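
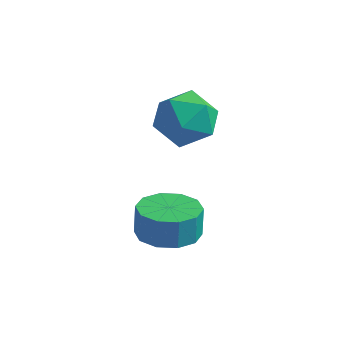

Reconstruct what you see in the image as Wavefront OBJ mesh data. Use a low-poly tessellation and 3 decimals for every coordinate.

v -0.328 1.711 0.411
v 0.721 1.605 0.805
v -0.641 -0.045 0.775
v 0.408 -0.151 1.169
v -0.346 0.462 1.736
v -0.153 1.547 1.511
v 0.233 0.013 0.069
v 0.426 1.098 -0.156
v 1.068 0.556 0.593
v 0.709 0.833 1.623
v -0.629 0.727 -0.043
v -0.988 1.004 0.987
v 1.08 -2.286 -1.825
v 2.062 -2.451 -1.736
v 2.003 -2.258 -0.726
v 1.02 -2.094 -0.815
v 1.979 -1.85 -1.856
v 1.92 -1.658 -0.846
v 1.552 -1.416 -1.963
v 1.493 -1.223 -0.953
v 0.945 -1.314 -2.018
v 0.886 -1.122 -1.008
v 0.389 -1.584 -1.999
v 0.33 -1.391 -0.989
v 0.097 -2.122 -1.914
v 0.038 -1.929 -0.904
v 0.18 -2.722 -1.794
v 0.121 -2.53 -0.784
v 0.607 -3.157 -1.687
v 0.548 -2.964 -0.677
v 1.214 -3.258 -1.632
v 1.155 -3.066 -0.622
v 1.77 -2.989 -1.651
v 1.711 -2.796 -0.641
f 1 12 6
f 1 6 2
f 1 2 8
f 1 8 11
f 1 11 12
f 2 6 10
f 6 12 5
f 12 11 3
f 11 8 7
f 8 2 9
f 4 10 5
f 4 5 3
f 4 3 7
f 4 7 9
f 4 9 10
f 5 10 6
f 3 5 12
f 7 3 11
f 9 7 8
f 10 9 2
f 14 13 17
f 14 17 15
f 15 17 18
f 15 18 16
f 17 13 19
f 17 19 18
f 18 19 20
f 18 20 16
f 19 13 21
f 19 21 20
f 20 21 22
f 20 22 16
f 21 13 23
f 21 23 22
f 22 23 24
f 22 24 16
f 23 13 25
f 23 25 24
f 24 25 26
f 24 26 16
f 25 13 27
f 25 27 26
f 26 27 28
f 26 28 16
f 27 13 29
f 27 29 28
f 28 29 30
f 28 30 16
f 29 13 31
f 29 31 30
f 30 31 32
f 30 32 16
f 31 13 33
f 31 33 32
f 32 33 34
f 32 34 16
f 33 13 14
f 33 14 34
f 34 14 15
f 34 15 16



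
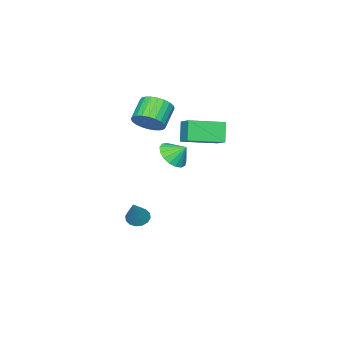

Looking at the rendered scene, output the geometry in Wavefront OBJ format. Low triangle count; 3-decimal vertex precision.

v 1.389 -2.871 1.89
v 1.935 -3.496 2.372
v 0.777 -3.814 3.272
v 0.231 -3.189 2.79
v 1.998 -3.181 2.565
v 0.84 -3.499 3.464
v 1.968 -2.819 2.654
v 0.81 -3.137 3.554
v 1.85 -2.464 2.628
v 0.692 -2.782 3.527
v 1.662 -2.172 2.489
v 0.504 -2.49 3.388
v 1.432 -1.986 2.259
v 0.274 -2.304 3.158
v 1.196 -1.934 1.973
v 0.038 -2.252 2.872
v 0.989 -2.026 1.674
v -0.169 -2.344 2.573
v 0.843 -2.246 1.408
v -0.315 -2.564 2.308
v 0.78 -2.561 1.216
v -0.378 -2.879 2.115
v 0.81 -2.923 1.126
v -0.348 -3.241 2.026
v 0.928 -3.278 1.153
v -0.23 -3.596 2.052
v 1.116 -3.57 1.292
v -0.042 -3.888 2.191
v 1.346 -3.756 1.522
v 0.188 -4.074 2.421
v 1.582 -3.808 1.808
v 0.424 -4.126 2.707
v 1.789 -3.716 2.107
v 0.631 -4.034 3.006
v 1.084 -1.469 -0.206
v 1.659 -0.847 -0.637
v 0.856 -0.751 0.526
v 1.255 -0.776 -0.833
v 0.812 -0.864 -0.885
v 0.431 -1.09 -0.782
v 0.2 -1.403 -0.547
v 0.172 -1.732 -0.233
v 0.352 -2 0.087
v 0.701 -2.146 0.339
v 1.137 -2.137 0.468
v 1.561 -1.976 0.441
v 1.876 -1.698 0.267
v 2.01 -1.368 -0.016
v 1.931 -1.061 -0.342
v 2.29 -0.008 3.163
v 2.768 0.839 3.676
v 0.67 1.148 2.765
v 1.148 1.995 3.278
v 2.832 0.365 2.042
v 3.31 1.212 2.555
v 1.212 1.521 1.644
v 1.69 2.368 2.157
v 2.521 -2.698 -4.673
v 3.038 -3.091 -4.875
v 3.519 -2.182 -3.127
v 3.1 -2.777 -5.02
v 3.008 -2.441 -5.072
v 2.785 -2.174 -5.017
v 2.491 -2.048 -4.87
v 2.206 -2.095 -4.67
v 2.005 -2.304 -4.47
v 1.942 -2.619 -4.325
v 2.035 -2.954 -4.273
v 2.257 -3.221 -4.328
v 2.551 -3.348 -4.475
v 2.837 -3.3 -4.675
f 2 1 5
f 2 5 3
f 3 5 6
f 3 6 4
f 5 1 7
f 5 7 6
f 6 7 8
f 6 8 4
f 7 1 9
f 7 9 8
f 8 9 10
f 8 10 4
f 9 1 11
f 9 11 10
f 10 11 12
f 10 12 4
f 11 1 13
f 11 13 12
f 12 13 14
f 12 14 4
f 13 1 15
f 13 15 14
f 14 15 16
f 14 16 4
f 15 1 17
f 15 17 16
f 16 17 18
f 16 18 4
f 17 1 19
f 17 19 18
f 18 19 20
f 18 20 4
f 19 1 21
f 19 21 20
f 20 21 22
f 20 22 4
f 21 1 23
f 21 23 22
f 22 23 24
f 22 24 4
f 23 1 25
f 23 25 24
f 24 25 26
f 24 26 4
f 25 1 27
f 25 27 26
f 26 27 28
f 26 28 4
f 27 1 29
f 27 29 28
f 28 29 30
f 28 30 4
f 29 1 31
f 29 31 30
f 30 31 32
f 30 32 4
f 31 1 33
f 31 33 32
f 32 33 34
f 32 34 4
f 33 1 2
f 33 2 34
f 34 2 3
f 34 3 4
f 36 35 38
f 36 38 37
f 38 35 39
f 38 39 37
f 39 35 40
f 39 40 37
f 40 35 41
f 40 41 37
f 41 35 42
f 41 42 37
f 42 35 43
f 42 43 37
f 43 35 44
f 43 44 37
f 44 35 45
f 44 45 37
f 45 35 46
f 45 46 37
f 46 35 47
f 46 47 37
f 47 35 48
f 47 48 37
f 48 35 49
f 48 49 37
f 49 35 36
f 49 36 37
f 51 53 50
f 54 51 50
f 50 53 52
f 52 54 50
f 51 57 53
f 55 51 54
f 55 57 51
f 53 57 52
f 56 54 52
f 52 57 56
f 56 55 54
f 57 55 56
f 59 58 61
f 59 61 60
f 61 58 62
f 61 62 60
f 62 58 63
f 62 63 60
f 63 58 64
f 63 64 60
f 64 58 65
f 64 65 60
f 65 58 66
f 65 66 60
f 66 58 67
f 66 67 60
f 67 58 68
f 67 68 60
f 68 58 69
f 68 69 60
f 69 58 70
f 69 70 60
f 70 58 71
f 70 71 60
f 71 58 59
f 71 59 60



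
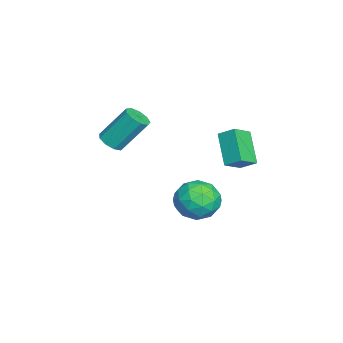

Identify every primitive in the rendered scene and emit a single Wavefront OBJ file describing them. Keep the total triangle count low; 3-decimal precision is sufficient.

v -0.954 1.447 -1.91
v -0.377 2.175 -2.667
v 0.257 0.005 -2.373
v 0.834 0.733 -3.13
v 0.91 0.915 -1.948
v 0.162 1.807 -1.662
v -0.282 0.373 -3.378
v -1.03 1.265 -3.092
v 0.039 1.511 -3.575
v 0.776 1.846 -2.691
v -0.896 0.334 -2.349
v -0.159 0.669 -1.465
v -0.772 1.938 -2.248
v 0.652 0.242 -2.792
v 0.697 0.349 -2.097
v 1.036 0.777 -2.542
v -0.455 1.721 -1.657
v -0.116 2.149 -2.102
v 0.641 1.409 -1.679
v -0.004 0.031 -2.938
v 0.335 0.459 -3.383
v -1.156 1.403 -2.498
v -0.817 1.831 -2.943
v -0.761 0.771 -3.361
v -0.188 1.975 -3.227
v 0.524 1.127 -3.499
v -0.133 0.916 -3.644
v -0.572 1.44 -3.476
v 0.245 2.172 -2.707
v 0.957 1.324 -2.979
v 1.002 1.432 -2.284
v 0.562 1.956 -2.116
v 0.489 1.782 -3.24
v -1.077 0.856 -2.061
v -0.365 0.008 -2.333
v -0.682 0.224 -2.924
v -1.122 0.748 -2.756
v -0.644 1.053 -1.541
v 0.068 0.205 -1.813
v 0.452 0.74 -1.564
v 0.013 1.264 -1.396
v -0.609 0.398 -1.8
v -1.502 -3.103 0.246
v -0.836 -2.874 0.154
v -1.032 -1.629 1.822
v -1.698 -1.857 1.914
v -1.144 -2.592 -0.093
v -1.34 -1.347 1.574
v -1.62 -2.548 -0.181
v -1.816 -1.303 1.486
v -2.04 -2.764 -0.07
v -2.236 -1.519 1.597
v -2.209 -3.138 0.19
v -2.405 -1.893 1.857
v -2.047 -3.496 0.476
v -2.243 -2.251 2.143
v -1.63 -3.669 0.655
v -1.826 -2.424 2.322
v -1.153 -3.578 0.642
v -1.349 -2.333 2.309
v -0.84 -3.264 0.445
v -1.036 -2.019 2.112
v 1.263 2.13 2.677
v 1.506 2.883 3.184
v 0.484 2.769 2.102
v 0.727 3.522 2.609
v 2.533 2.558 1.431
v 2.776 3.311 1.938
v 1.754 3.197 0.856
v 1.997 3.95 1.363
f 1 38 17
f 38 12 41
f 17 41 6
f 38 41 17
f 1 17 13
f 17 6 18
f 13 18 2
f 17 18 13
f 1 13 22
f 13 2 23
f 22 23 8
f 13 23 22
f 1 22 34
f 22 8 37
f 34 37 11
f 22 37 34
f 1 34 38
f 34 11 42
f 38 42 12
f 34 42 38
f 2 18 29
f 18 6 32
f 29 32 10
f 18 32 29
f 6 41 19
f 41 12 40
f 19 40 5
f 41 40 19
f 12 42 39
f 42 11 35
f 39 35 3
f 42 35 39
f 11 37 36
f 37 8 24
f 36 24 7
f 37 24 36
f 8 23 28
f 23 2 25
f 28 25 9
f 23 25 28
f 4 30 16
f 30 10 31
f 16 31 5
f 30 31 16
f 4 16 14
f 16 5 15
f 14 15 3
f 16 15 14
f 4 14 21
f 14 3 20
f 21 20 7
f 14 20 21
f 4 21 26
f 21 7 27
f 26 27 9
f 21 27 26
f 4 26 30
f 26 9 33
f 30 33 10
f 26 33 30
f 5 31 19
f 31 10 32
f 19 32 6
f 31 32 19
f 3 15 39
f 15 5 40
f 39 40 12
f 15 40 39
f 7 20 36
f 20 3 35
f 36 35 11
f 20 35 36
f 9 27 28
f 27 7 24
f 28 24 8
f 27 24 28
f 10 33 29
f 33 9 25
f 29 25 2
f 33 25 29
f 44 43 47
f 44 47 45
f 45 47 48
f 45 48 46
f 47 43 49
f 47 49 48
f 48 49 50
f 48 50 46
f 49 43 51
f 49 51 50
f 50 51 52
f 50 52 46
f 51 43 53
f 51 53 52
f 52 53 54
f 52 54 46
f 53 43 55
f 53 55 54
f 54 55 56
f 54 56 46
f 55 43 57
f 55 57 56
f 56 57 58
f 56 58 46
f 57 43 59
f 57 59 58
f 58 59 60
f 58 60 46
f 59 43 61
f 59 61 60
f 60 61 62
f 60 62 46
f 61 43 44
f 61 44 62
f 62 44 45
f 62 45 46
f 64 66 63
f 67 64 63
f 63 66 65
f 65 67 63
f 64 70 66
f 68 64 67
f 68 70 64
f 66 70 65
f 69 67 65
f 65 70 69
f 69 68 67
f 70 68 69



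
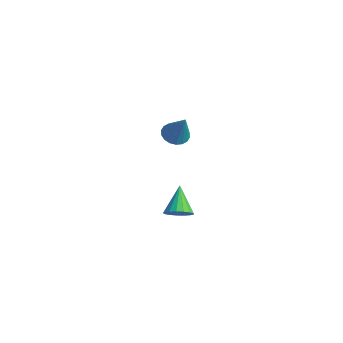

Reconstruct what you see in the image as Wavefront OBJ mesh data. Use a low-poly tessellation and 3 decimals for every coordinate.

v -0.041 1.717 2.789
v 0.383 2.367 2.527
v 0.961 1.763 4.531
v 0.094 2.519 2.69
v -0.222 2.512 2.872
v -0.503 2.347 3.038
v -0.691 2.058 3.154
v -0.752 1.7 3.199
v -0.671 1.346 3.162
v -0.466 1.066 3.051
v -0.176 0.914 2.889
v 0.14 0.921 2.706
v 0.42 1.086 2.541
v 0.609 1.376 2.424
v 0.669 1.733 2.38
v 0.589 2.087 2.417
v -0.124 1.966 -4.062
v 0.455 2.596 -3.906
v -1.316 2.734 -2.738
v 0.218 2.752 -4.211
v -0.098 2.728 -4.481
v -0.42 2.529 -4.655
v -0.674 2.202 -4.694
v -0.802 1.82 -4.587
v -0.775 1.472 -4.361
v -0.599 1.237 -4.066
v -0.314 1.168 -3.77
v 0.014 1.283 -3.541
v 0.311 1.554 -3.431
v 0.508 1.919 -3.466
v 0.56 2.295 -3.638
f 2 1 4
f 2 4 3
f 4 1 5
f 4 5 3
f 5 1 6
f 5 6 3
f 6 1 7
f 6 7 3
f 7 1 8
f 7 8 3
f 8 1 9
f 8 9 3
f 9 1 10
f 9 10 3
f 10 1 11
f 10 11 3
f 11 1 12
f 11 12 3
f 12 1 13
f 12 13 3
f 13 1 14
f 13 14 3
f 14 1 15
f 14 15 3
f 15 1 16
f 15 16 3
f 16 1 2
f 16 2 3
f 18 17 20
f 18 20 19
f 20 17 21
f 20 21 19
f 21 17 22
f 21 22 19
f 22 17 23
f 22 23 19
f 23 17 24
f 23 24 19
f 24 17 25
f 24 25 19
f 25 17 26
f 25 26 19
f 26 17 27
f 26 27 19
f 27 17 28
f 27 28 19
f 28 17 29
f 28 29 19
f 29 17 30
f 29 30 19
f 30 17 31
f 30 31 19
f 31 17 18
f 31 18 19



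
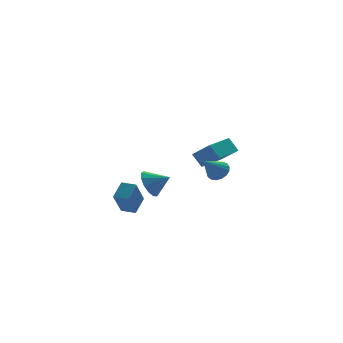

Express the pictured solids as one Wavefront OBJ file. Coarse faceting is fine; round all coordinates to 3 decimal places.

v -4.295 -2.092 -3.011
v -5.051 -2.944 -1.416
v -3.52 -1.302 -2.221
v -4.276 -2.154 -0.626
v -3.584 -2.766 -3.034
v -4.34 -3.618 -1.439
v -2.809 -1.976 -2.244
v -3.565 -2.828 -0.649
v 1.57 -3.106 -0.048
v 1.99 -2.766 0.542
v 0.37 -3.734 1.168
v 1.742 -2.494 0.437
v 1.454 -2.362 0.222
v 1.193 -2.401 -0.056
v 1.018 -2.601 -0.331
v 0.97 -2.917 -0.542
v 1.059 -3.276 -0.64
v 1.265 -3.597 -0.602
v 1.541 -3.805 -0.437
v 1.823 -3.853 -0.183
v 2.048 -3.73 0.102
v 2.163 -3.464 0.352
v 2.142 -3.117 0.511
v -2.159 -1.115 -1.413
v -1.54 -0.959 -2.285
v -1.061 -1.745 -0.747
v -1.47 -0.467 -1.934
v -1.619 -0.18 -1.418
v -1.939 -0.19 -0.901
v -2.329 -0.494 -0.546
v -2.665 -0.995 -0.466
v -2.84 -1.534 -0.687
v -2.799 -1.94 -1.139
v -2.555 -2.085 -1.677
v -2.185 -1.921 -2.132
v -1.807 -1.501 -2.358
v 2.479 4.173 -1.325
v 3.234 2.999 -0.204
v 4.257 5.346 -1.293
v 5.012 4.172 -0.172
v 2.908 3.548 -2.268
v 3.663 2.374 -1.147
v 4.686 4.721 -2.236
v 5.441 3.547 -1.115
f 2 4 1
f 5 2 1
f 1 4 3
f 3 5 1
f 2 8 4
f 6 2 5
f 6 8 2
f 4 8 3
f 7 5 3
f 3 8 7
f 7 6 5
f 8 6 7
f 10 9 12
f 10 12 11
f 12 9 13
f 12 13 11
f 13 9 14
f 13 14 11
f 14 9 15
f 14 15 11
f 15 9 16
f 15 16 11
f 16 9 17
f 16 17 11
f 17 9 18
f 17 18 11
f 18 9 19
f 18 19 11
f 19 9 20
f 19 20 11
f 20 9 21
f 20 21 11
f 21 9 22
f 21 22 11
f 22 9 23
f 22 23 11
f 23 9 10
f 23 10 11
f 25 24 27
f 25 27 26
f 27 24 28
f 27 28 26
f 28 24 29
f 28 29 26
f 29 24 30
f 29 30 26
f 30 24 31
f 30 31 26
f 31 24 32
f 31 32 26
f 32 24 33
f 32 33 26
f 33 24 34
f 33 34 26
f 34 24 35
f 34 35 26
f 35 24 36
f 35 36 26
f 36 24 25
f 36 25 26
f 38 40 37
f 41 38 37
f 37 40 39
f 39 41 37
f 38 44 40
f 42 38 41
f 42 44 38
f 40 44 39
f 43 41 39
f 39 44 43
f 43 42 41
f 44 42 43



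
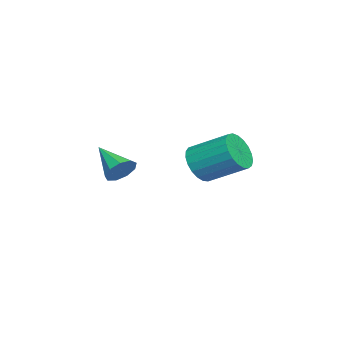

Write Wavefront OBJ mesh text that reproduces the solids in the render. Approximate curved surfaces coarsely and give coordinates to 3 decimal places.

v 1.196 -1.673 -1.606
v 1.53 -1.618 -1.159
v 0.464 -2.527 -0.954
v 1.246 -1.362 -1.143
v 0.938 -1.251 -1.343
v 0.752 -1.338 -1.666
v 0.773 -1.582 -1.961
v 0.993 -1.868 -2.09
v 1.307 -2.063 -1.992
v 1.57 -2.076 -1.714
v 1.658 -1.9 -1.385
v -2.794 -0.015 -2.691
v -2.285 -0.366 -2.231
v -2.057 0.965 -1.47
v -2.566 1.315 -1.929
v -2.099 -0.261 -2.469
v -1.871 1.069 -1.708
v -2.033 -0.115 -2.746
v -1.804 1.216 -1.985
v -2.098 0.049 -3.013
v -1.87 1.38 -2.252
v -2.284 0.202 -3.224
v -2.055 1.533 -2.463
v -2.558 0.317 -3.343
v -2.329 1.648 -2.582
v -2.873 0.375 -3.35
v -2.644 1.706 -2.589
v -3.174 0.365 -3.242
v -2.946 1.696 -2.481
v -3.41 0.289 -3.039
v -3.181 1.62 -2.278
v -3.539 0.161 -2.776
v -3.311 1.492 -2.014
v -3.539 0.002 -2.498
v -3.311 1.333 -1.736
v -3.411 -0.16 -2.253
v -3.183 1.171 -1.492
v -3.176 -0.297 -2.084
v -2.948 1.034 -1.323
v -2.875 -0.385 -2.02
v -2.647 0.946 -1.259
v -2.56 -0.409 -2.072
v -2.332 0.921 -1.311
f 2 1 4
f 2 4 3
f 4 1 5
f 4 5 3
f 5 1 6
f 5 6 3
f 6 1 7
f 6 7 3
f 7 1 8
f 7 8 3
f 8 1 9
f 8 9 3
f 9 1 10
f 9 10 3
f 10 1 11
f 10 11 3
f 11 1 2
f 11 2 3
f 13 12 16
f 13 16 14
f 14 16 17
f 14 17 15
f 16 12 18
f 16 18 17
f 17 18 19
f 17 19 15
f 18 12 20
f 18 20 19
f 19 20 21
f 19 21 15
f 20 12 22
f 20 22 21
f 21 22 23
f 21 23 15
f 22 12 24
f 22 24 23
f 23 24 25
f 23 25 15
f 24 12 26
f 24 26 25
f 25 26 27
f 25 27 15
f 26 12 28
f 26 28 27
f 27 28 29
f 27 29 15
f 28 12 30
f 28 30 29
f 29 30 31
f 29 31 15
f 30 12 32
f 30 32 31
f 31 32 33
f 31 33 15
f 32 12 34
f 32 34 33
f 33 34 35
f 33 35 15
f 34 12 36
f 34 36 35
f 35 36 37
f 35 37 15
f 36 12 38
f 36 38 37
f 37 38 39
f 37 39 15
f 38 12 40
f 38 40 39
f 39 40 41
f 39 41 15
f 40 12 42
f 40 42 41
f 41 42 43
f 41 43 15
f 42 12 13
f 42 13 43
f 43 13 14
f 43 14 15



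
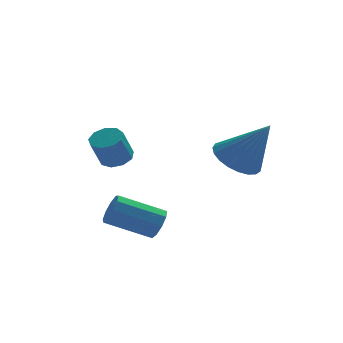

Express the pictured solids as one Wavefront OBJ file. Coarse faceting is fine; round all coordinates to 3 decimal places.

v -1.499 3.092 0.096
v -1.033 3.459 0.407
v -1.495 3.055 1.576
v -1.961 2.688 1.264
v -1.412 3.709 0.343
v -1.874 3.304 1.512
v -1.832 3.669 0.164
v -2.294 3.265 1.332
v -2.096 3.36 -0.048
v -2.558 2.956 1.121
v -2.081 2.925 -0.192
v -2.543 2.521 0.977
v -1.793 2.569 -0.202
v -2.255 2.165 0.967
v -1.368 2.457 -0.072
v -1.83 2.053 1.096
v -1.004 2.642 0.136
v -1.466 2.238 1.304
v -0.872 3.038 0.325
v -1.334 2.634 1.494
v -0.765 -1.11 -1.57
v -0.494 -0.658 -1.171
v -2.145 -0.359 -0.391
v -2.415 -0.81 -0.79
v -0.639 -0.462 -1.551
v -2.289 -0.163 -0.771
v -0.842 -0.568 -1.94
v -2.492 -0.269 -1.16
v -1.009 -0.928 -2.156
v -2.659 -0.629 -1.376
v -1.062 -1.373 -2.097
v -2.712 -1.074 -1.317
v -0.976 -1.694 -1.792
v -2.626 -1.395 -1.012
v -0.791 -1.742 -1.383
v -2.442 -1.443 -0.603
v -0.594 -1.494 -1.061
v -2.245 -1.195 -0.281
v -0.477 -1.066 -0.978
v -2.127 -0.767 -0.198
v 2.265 -0.012 0.931
v 3.125 0.44 0.62
v 3.275 -0.708 2.709
v 2.94 0.748 0.845
v 2.639 0.925 1.086
v 2.272 0.939 1.3
v 1.905 0.79 1.449
v 1.6 0.501 1.51
v 1.41 0.124 1.47
v 1.368 -0.276 1.337
v 1.481 -0.631 1.134
v 1.729 -0.879 0.896
v 2.071 -0.977 0.664
v 2.446 -0.907 0.478
v 2.789 -0.683 0.37
v 3.042 -0.343 0.36
v 3.161 0.054 0.448
f 2 1 5
f 2 5 3
f 3 5 6
f 3 6 4
f 5 1 7
f 5 7 6
f 6 7 8
f 6 8 4
f 7 1 9
f 7 9 8
f 8 9 10
f 8 10 4
f 9 1 11
f 9 11 10
f 10 11 12
f 10 12 4
f 11 1 13
f 11 13 12
f 12 13 14
f 12 14 4
f 13 1 15
f 13 15 14
f 14 15 16
f 14 16 4
f 15 1 17
f 15 17 16
f 16 17 18
f 16 18 4
f 17 1 19
f 17 19 18
f 18 19 20
f 18 20 4
f 19 1 2
f 19 2 20
f 20 2 3
f 20 3 4
f 22 21 25
f 22 25 23
f 23 25 26
f 23 26 24
f 25 21 27
f 25 27 26
f 26 27 28
f 26 28 24
f 27 21 29
f 27 29 28
f 28 29 30
f 28 30 24
f 29 21 31
f 29 31 30
f 30 31 32
f 30 32 24
f 31 21 33
f 31 33 32
f 32 33 34
f 32 34 24
f 33 21 35
f 33 35 34
f 34 35 36
f 34 36 24
f 35 21 37
f 35 37 36
f 36 37 38
f 36 38 24
f 37 21 39
f 37 39 38
f 38 39 40
f 38 40 24
f 39 21 22
f 39 22 40
f 40 22 23
f 40 23 24
f 42 41 44
f 42 44 43
f 44 41 45
f 44 45 43
f 45 41 46
f 45 46 43
f 46 41 47
f 46 47 43
f 47 41 48
f 47 48 43
f 48 41 49
f 48 49 43
f 49 41 50
f 49 50 43
f 50 41 51
f 50 51 43
f 51 41 52
f 51 52 43
f 52 41 53
f 52 53 43
f 53 41 54
f 53 54 43
f 54 41 55
f 54 55 43
f 55 41 56
f 55 56 43
f 56 41 57
f 56 57 43
f 57 41 42
f 57 42 43



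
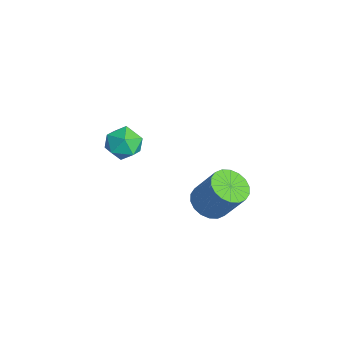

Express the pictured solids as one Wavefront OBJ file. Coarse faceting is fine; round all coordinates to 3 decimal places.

v 0.528 2.403 2.957
v 0.948 1.711 3.09
v 1.552 2.345 4.476
v 1.132 3.037 4.343
v 1.182 1.913 2.896
v 1.787 2.547 4.282
v 1.287 2.211 2.713
v 1.892 2.845 4.1
v 1.241 2.547 2.58
v 1.846 3.181 3.966
v 1.054 2.855 2.52
v 1.659 3.489 3.907
v 0.763 3.073 2.548
v 1.368 3.707 3.934
v 0.425 3.159 2.656
v 1.03 3.793 4.042
v 0.108 3.095 2.824
v 0.712 3.729 4.21
v -0.127 2.893 3.018
v 0.478 3.527 4.404
v -0.232 2.595 3.2
v 0.373 3.229 4.587
v -0.186 2.259 3.334
v 0.419 2.893 4.72
v 0.001 1.951 3.393
v 0.606 2.585 4.78
v 0.292 1.733 3.366
v 0.897 2.367 4.752
v 0.63 1.647 3.258
v 1.235 2.281 4.644
v -4.019 0.184 4.088
v -3.454 0.708 3.7
v -3.926 -0.708 3.02
v -3.361 -0.184 2.632
v -3.136 -0.605 3.35
v -3.193 -0.053 4.01
v -4.187 0.053 2.71
v -4.244 0.605 3.37
v -3.558 0.627 2.848
v -2.909 0.22 3.244
v -4.471 -0.22 3.476
v -3.822 -0.627 3.872
f 2 1 5
f 2 5 3
f 3 5 6
f 3 6 4
f 5 1 7
f 5 7 6
f 6 7 8
f 6 8 4
f 7 1 9
f 7 9 8
f 8 9 10
f 8 10 4
f 9 1 11
f 9 11 10
f 10 11 12
f 10 12 4
f 11 1 13
f 11 13 12
f 12 13 14
f 12 14 4
f 13 1 15
f 13 15 14
f 14 15 16
f 14 16 4
f 15 1 17
f 15 17 16
f 16 17 18
f 16 18 4
f 17 1 19
f 17 19 18
f 18 19 20
f 18 20 4
f 19 1 21
f 19 21 20
f 20 21 22
f 20 22 4
f 21 1 23
f 21 23 22
f 22 23 24
f 22 24 4
f 23 1 25
f 23 25 24
f 24 25 26
f 24 26 4
f 25 1 27
f 25 27 26
f 26 27 28
f 26 28 4
f 27 1 29
f 27 29 28
f 28 29 30
f 28 30 4
f 29 1 2
f 29 2 30
f 30 2 3
f 30 3 4
f 31 42 36
f 31 36 32
f 31 32 38
f 31 38 41
f 31 41 42
f 32 36 40
f 36 42 35
f 42 41 33
f 41 38 37
f 38 32 39
f 34 40 35
f 34 35 33
f 34 33 37
f 34 37 39
f 34 39 40
f 35 40 36
f 33 35 42
f 37 33 41
f 39 37 38
f 40 39 32



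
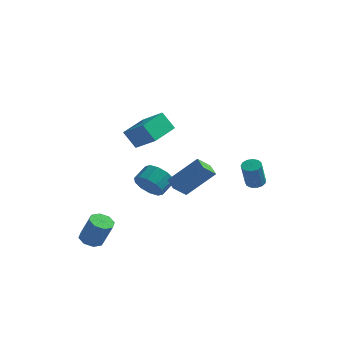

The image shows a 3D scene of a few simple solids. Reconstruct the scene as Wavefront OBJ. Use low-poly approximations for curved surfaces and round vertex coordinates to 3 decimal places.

v -2.863 2.991 -3.112
v -2.419 3.236 -3.88
v -2.054 4.093 -3.396
v -2.497 3.849 -2.628
v -2.939 3.466 -3.896
v -2.574 4.324 -3.412
v -3.429 3.515 -3.613
v -3.064 4.373 -3.129
v -3.703 3.364 -3.138
v -3.338 4.221 -2.654
v -3.656 3.07 -2.653
v -3.291 3.928 -2.17
v -3.306 2.747 -2.344
v -2.941 3.604 -1.86
v -2.786 2.516 -2.328
v -2.421 3.374 -1.844
v -2.296 2.467 -2.611
v -1.931 3.325 -2.127
v -2.022 2.619 -3.086
v -1.657 3.476 -2.602
v -2.069 2.912 -3.57
v -1.704 3.77 -3.087
v -2.836 -1.518 3.102
v -1.695 -2.03 3.984
v -2.285 0.047 3.298
v -1.145 -0.465 4.18
v -2.175 -1.635 2.18
v -1.035 -2.147 3.062
v -1.625 -0.07 2.376
v -0.484 -0.582 3.258
v -1.819 2.959 -2.467
v -0.38 3.511 -0.998
v -1.282 3.593 -3.232
v 0.158 4.146 -1.763
v -1.358 2.314 -2.677
v 0.082 2.867 -1.208
v -0.82 2.949 -3.442
v 0.619 3.501 -1.973
v 2.847 2.88 -1.909
v 3.11 3.321 -1.739
v 2.976 2.84 -0.282
v 2.713 2.4 -0.451
v 2.814 3.393 -1.743
v 2.68 2.913 -0.285
v 2.529 3.303 -1.799
v 2.395 2.822 -0.342
v 2.345 3.078 -1.89
v 2.211 2.598 -0.432
v 2.32 2.791 -1.987
v 2.186 2.31 -0.529
v 2.463 2.532 -2.059
v 2.329 2.051 -0.602
v 2.727 2.383 -2.083
v 2.593 1.903 -0.626
v 3.03 2.393 -2.052
v 2.896 1.913 -0.595
v 3.274 2.557 -1.976
v 3.14 2.077 -0.519
v 3.383 2.824 -1.878
v 3.249 2.343 -0.421
v 3.322 3.108 -1.79
v 3.188 2.628 -0.333
v -4.148 -2.848 -3.919
v -3.557 -3.014 -4.187
v -2.94 -3.137 -2.748
v -3.532 -2.972 -2.481
v -3.608 -2.508 -4.122
v -2.991 -2.631 -2.683
v -3.975 -2.201 -3.938
v -3.359 -2.325 -2.499
v -4.444 -2.274 -3.743
v -3.828 -2.397 -2.304
v -4.74 -2.683 -3.652
v -4.123 -2.806 -2.213
v -4.689 -3.189 -3.717
v -4.072 -3.312 -2.278
v -4.321 -3.495 -3.901
v -3.705 -3.619 -2.462
v -3.852 -3.423 -4.096
v -3.236 -3.546 -2.657
f 2 1 5
f 2 5 3
f 3 5 6
f 3 6 4
f 5 1 7
f 5 7 6
f 6 7 8
f 6 8 4
f 7 1 9
f 7 9 8
f 8 9 10
f 8 10 4
f 9 1 11
f 9 11 10
f 10 11 12
f 10 12 4
f 11 1 13
f 11 13 12
f 12 13 14
f 12 14 4
f 13 1 15
f 13 15 14
f 14 15 16
f 14 16 4
f 15 1 17
f 15 17 16
f 16 17 18
f 16 18 4
f 17 1 19
f 17 19 18
f 18 19 20
f 18 20 4
f 19 1 21
f 19 21 20
f 20 21 22
f 20 22 4
f 21 1 2
f 21 2 22
f 22 2 3
f 22 3 4
f 24 26 23
f 27 24 23
f 23 26 25
f 25 27 23
f 24 30 26
f 28 24 27
f 28 30 24
f 26 30 25
f 29 27 25
f 25 30 29
f 29 28 27
f 30 28 29
f 32 34 31
f 35 32 31
f 31 34 33
f 33 35 31
f 32 38 34
f 36 32 35
f 36 38 32
f 34 38 33
f 37 35 33
f 33 38 37
f 37 36 35
f 38 36 37
f 40 39 43
f 40 43 41
f 41 43 44
f 41 44 42
f 43 39 45
f 43 45 44
f 44 45 46
f 44 46 42
f 45 39 47
f 45 47 46
f 46 47 48
f 46 48 42
f 47 39 49
f 47 49 48
f 48 49 50
f 48 50 42
f 49 39 51
f 49 51 50
f 50 51 52
f 50 52 42
f 51 39 53
f 51 53 52
f 52 53 54
f 52 54 42
f 53 39 55
f 53 55 54
f 54 55 56
f 54 56 42
f 55 39 57
f 55 57 56
f 56 57 58
f 56 58 42
f 57 39 59
f 57 59 58
f 58 59 60
f 58 60 42
f 59 39 61
f 59 61 60
f 60 61 62
f 60 62 42
f 61 39 40
f 61 40 62
f 62 40 41
f 62 41 42
f 64 63 67
f 64 67 65
f 65 67 68
f 65 68 66
f 67 63 69
f 67 69 68
f 68 69 70
f 68 70 66
f 69 63 71
f 69 71 70
f 70 71 72
f 70 72 66
f 71 63 73
f 71 73 72
f 72 73 74
f 72 74 66
f 73 63 75
f 73 75 74
f 74 75 76
f 74 76 66
f 75 63 77
f 75 77 76
f 76 77 78
f 76 78 66
f 77 63 79
f 77 79 78
f 78 79 80
f 78 80 66
f 79 63 64
f 79 64 80
f 80 64 65
f 80 65 66



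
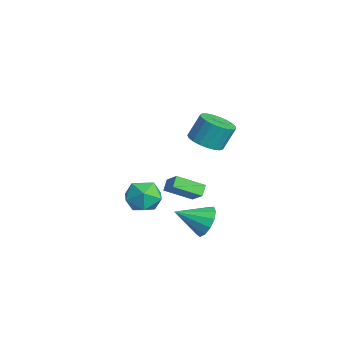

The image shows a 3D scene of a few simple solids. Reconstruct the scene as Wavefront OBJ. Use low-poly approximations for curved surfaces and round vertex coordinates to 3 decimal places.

v 0.327 0.279 -2.53
v 1.464 -0.023 -2.298
v -0.164 -1.597 -2.562
v 0.973 -1.899 -2.33
v 0.313 -1.358 -1.489
v 0.616 -0.198 -1.469
v 0.684 -1.422 -3.391
v 0.987 -0.262 -3.371
v 1.684 -1.074 -2.83
v 1.455 -1.034 -1.654
v -0.155 -0.586 -3.206
v -0.384 -0.546 -2.03
v -0.66 2.449 -4.139
v -0.989 0.854 -3.283
v -1.176 2.817 -3.651
v -1.505 1.222 -2.795
v 0.305 2.698 -3.305
v -0.024 1.103 -2.449
v -0.211 3.066 -2.817
v -0.54 1.471 -1.961
v 2.877 2.029 -3.634
v 3.201 2.466 -2.701
v 2.523 0.351 -2.726
v 2.603 2.57 -2.741
v 2.092 2.503 -3.064
v 1.83 2.285 -3.569
v 1.901 1.986 -4.094
v 2.281 1.7 -4.473
v 2.851 1.519 -4.586
v 3.429 1.499 -4.397
v 3.832 1.648 -3.965
v 3.931 1.917 -3.429
v 3.696 2.222 -2.958
v 2.737 2.009 2.558
v 3.34 2.782 2.183
v 3.287 3.504 3.587
v 2.683 2.731 3.962
v 2.939 2.928 2.093
v 2.886 3.651 3.497
v 2.503 2.915 2.083
v 2.449 3.638 3.487
v 2.107 2.746 2.155
v 2.053 3.468 3.559
v 1.82 2.449 2.297
v 1.766 3.171 3.701
v 1.691 2.076 2.484
v 1.638 2.798 3.888
v 1.744 1.691 2.684
v 1.69 2.414 4.088
v 1.968 1.361 2.862
v 1.915 2.084 4.266
v 2.325 1.144 2.987
v 2.271 1.866 4.392
v 2.753 1.075 3.039
v 2.7 1.798 4.443
v 3.178 1.169 3.007
v 3.125 1.891 4.411
v 3.527 1.407 2.897
v 3.474 2.129 4.302
v 3.74 1.75 2.729
v 3.686 2.472 4.134
v 3.778 2.137 2.532
v 3.725 2.859 3.936
v 3.637 2.502 2.338
v 3.584 3.224 3.743
f 1 12 6
f 1 6 2
f 1 2 8
f 1 8 11
f 1 11 12
f 2 6 10
f 6 12 5
f 12 11 3
f 11 8 7
f 8 2 9
f 4 10 5
f 4 5 3
f 4 3 7
f 4 7 9
f 4 9 10
f 5 10 6
f 3 5 12
f 7 3 11
f 9 7 8
f 10 9 2
f 14 16 13
f 17 14 13
f 13 16 15
f 15 17 13
f 14 20 16
f 18 14 17
f 18 20 14
f 16 20 15
f 19 17 15
f 15 20 19
f 19 18 17
f 20 18 19
f 22 21 24
f 22 24 23
f 24 21 25
f 24 25 23
f 25 21 26
f 25 26 23
f 26 21 27
f 26 27 23
f 27 21 28
f 27 28 23
f 28 21 29
f 28 29 23
f 29 21 30
f 29 30 23
f 30 21 31
f 30 31 23
f 31 21 32
f 31 32 23
f 32 21 33
f 32 33 23
f 33 21 22
f 33 22 23
f 35 34 38
f 35 38 36
f 36 38 39
f 36 39 37
f 38 34 40
f 38 40 39
f 39 40 41
f 39 41 37
f 40 34 42
f 40 42 41
f 41 42 43
f 41 43 37
f 42 34 44
f 42 44 43
f 43 44 45
f 43 45 37
f 44 34 46
f 44 46 45
f 45 46 47
f 45 47 37
f 46 34 48
f 46 48 47
f 47 48 49
f 47 49 37
f 48 34 50
f 48 50 49
f 49 50 51
f 49 51 37
f 50 34 52
f 50 52 51
f 51 52 53
f 51 53 37
f 52 34 54
f 52 54 53
f 53 54 55
f 53 55 37
f 54 34 56
f 54 56 55
f 55 56 57
f 55 57 37
f 56 34 58
f 56 58 57
f 57 58 59
f 57 59 37
f 58 34 60
f 58 60 59
f 59 60 61
f 59 61 37
f 60 34 62
f 60 62 61
f 61 62 63
f 61 63 37
f 62 34 64
f 62 64 63
f 63 64 65
f 63 65 37
f 64 34 35
f 64 35 65
f 65 35 36
f 65 36 37



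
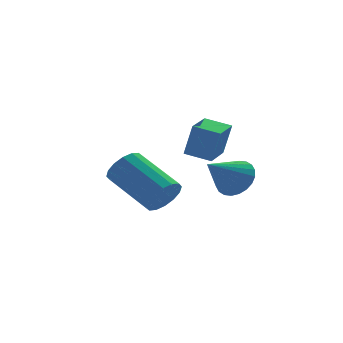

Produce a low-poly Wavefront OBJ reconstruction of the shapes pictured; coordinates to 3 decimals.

v -0.211 -1.097 -0.798
v 0.219 -0.882 -0.146
v -1.329 -1.703 0.138
v 0.042 -0.624 -0.191
v -0.174 -0.439 -0.328
v -0.395 -0.353 -0.537
v -0.588 -0.38 -0.785
v -0.724 -0.517 -1.036
v -0.781 -0.742 -1.25
v -0.752 -1.021 -1.396
v -0.64 -1.311 -1.451
v -0.463 -1.569 -1.406
v -0.248 -1.755 -1.269
v -0.026 -1.841 -1.06
v 0.167 -1.814 -0.811
v 0.303 -1.677 -0.561
v 0.36 -1.452 -0.346
v 0.331 -1.173 -0.201
v -1.058 2.77 -0.91
v -0.78 2.616 0.433
v -0.347 3.882 -0.929
v -0.069 3.728 0.414
v -0.191 2.212 -1.154
v 0.087 2.058 0.189
v 0.52 3.324 -1.173
v 0.798 3.17 0.17
v -2.578 -0.871 -1.544
v -1.927 -0.636 -1.206
v -2.972 0.865 -0.237
v -3.622 0.631 -0.576
v -1.946 -0.43 -1.546
v -2.991 1.072 -0.578
v -2.135 -0.342 -1.886
v -3.18 1.16 -0.918
v -2.442 -0.396 -2.135
v -3.487 1.106 -1.166
v -2.785 -0.577 -2.225
v -3.83 0.925 -1.256
v -3.073 -0.836 -2.132
v -4.118 0.665 -1.164
v -3.228 -1.105 -1.883
v -4.273 0.396 -0.914
v -3.209 -1.312 -1.542
v -4.254 0.19 -0.574
v -3.02 -1.4 -1.202
v -4.065 0.102 -0.234
v -2.713 -1.346 -0.954
v -3.758 0.156 0.015
v -2.37 -1.165 -0.864
v -3.415 0.337 0.105
v -2.082 -0.905 -0.956
v -3.127 0.596 0.012
f 2 1 4
f 2 4 3
f 4 1 5
f 4 5 3
f 5 1 6
f 5 6 3
f 6 1 7
f 6 7 3
f 7 1 8
f 7 8 3
f 8 1 9
f 8 9 3
f 9 1 10
f 9 10 3
f 10 1 11
f 10 11 3
f 11 1 12
f 11 12 3
f 12 1 13
f 12 13 3
f 13 1 14
f 13 14 3
f 14 1 15
f 14 15 3
f 15 1 16
f 15 16 3
f 16 1 17
f 16 17 3
f 17 1 18
f 17 18 3
f 18 1 2
f 18 2 3
f 20 22 19
f 23 20 19
f 19 22 21
f 21 23 19
f 20 26 22
f 24 20 23
f 24 26 20
f 22 26 21
f 25 23 21
f 21 26 25
f 25 24 23
f 26 24 25
f 28 27 31
f 28 31 29
f 29 31 32
f 29 32 30
f 31 27 33
f 31 33 32
f 32 33 34
f 32 34 30
f 33 27 35
f 33 35 34
f 34 35 36
f 34 36 30
f 35 27 37
f 35 37 36
f 36 37 38
f 36 38 30
f 37 27 39
f 37 39 38
f 38 39 40
f 38 40 30
f 39 27 41
f 39 41 40
f 40 41 42
f 40 42 30
f 41 27 43
f 41 43 42
f 42 43 44
f 42 44 30
f 43 27 45
f 43 45 44
f 44 45 46
f 44 46 30
f 45 27 47
f 45 47 46
f 46 47 48
f 46 48 30
f 47 27 49
f 47 49 48
f 48 49 50
f 48 50 30
f 49 27 51
f 49 51 50
f 50 51 52
f 50 52 30
f 51 27 28
f 51 28 52
f 52 28 29
f 52 29 30



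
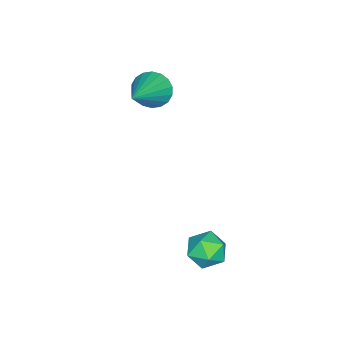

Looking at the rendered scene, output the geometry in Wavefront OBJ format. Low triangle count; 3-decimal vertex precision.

v -3.175 -0.198 2.236
v -2.839 -0.7 1.711
v -1.305 -0.042 3.284
v -2.783 -0.382 1.563
v -2.804 -0.027 1.548
v -2.899 0.294 1.669
v -3.049 0.518 1.903
v -3.223 0.599 2.202
v -3.388 0.523 2.508
v -3.511 0.304 2.76
v -3.568 -0.015 2.909
v -3.546 -0.37 2.924
v -3.451 -0.691 2.802
v -3.302 -0.915 2.569
v -3.127 -0.996 2.27
v -2.962 -0.92 1.964
v 0.12 4.295 -1.982
v 0.684 4.463 -1.411
v 0.856 3.277 -2.409
v 1.42 3.445 -1.838
v 0.687 3.152 -1.617
v 0.231 3.781 -1.353
v 1.309 3.959 -2.467
v 0.853 4.588 -2.203
v 1.418 4.255 -1.711
v 1.034 3.757 -1.185
v 0.506 3.983 -2.635
v 0.122 3.485 -2.109
f 2 1 4
f 2 4 3
f 4 1 5
f 4 5 3
f 5 1 6
f 5 6 3
f 6 1 7
f 6 7 3
f 7 1 8
f 7 8 3
f 8 1 9
f 8 9 3
f 9 1 10
f 9 10 3
f 10 1 11
f 10 11 3
f 11 1 12
f 11 12 3
f 12 1 13
f 12 13 3
f 13 1 14
f 13 14 3
f 14 1 15
f 14 15 3
f 15 1 16
f 15 16 3
f 16 1 2
f 16 2 3
f 17 28 22
f 17 22 18
f 17 18 24
f 17 24 27
f 17 27 28
f 18 22 26
f 22 28 21
f 28 27 19
f 27 24 23
f 24 18 25
f 20 26 21
f 20 21 19
f 20 19 23
f 20 23 25
f 20 25 26
f 21 26 22
f 19 21 28
f 23 19 27
f 25 23 24
f 26 25 18



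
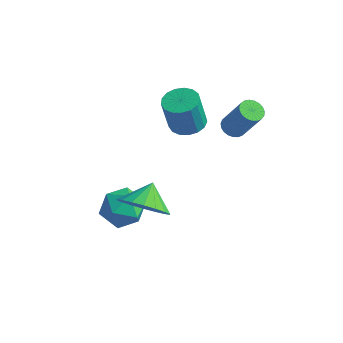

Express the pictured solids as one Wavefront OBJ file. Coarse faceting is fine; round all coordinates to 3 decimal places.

v 2.424 0.719 1.233
v 2.703 0.338 1.069
v 3.515 0.32 2.482
v 3.236 0.701 2.647
v 2.814 0.502 1.007
v 3.626 0.485 2.42
v 2.857 0.704 0.984
v 3.669 0.687 2.397
v 2.826 0.909 1.005
v 3.638 0.892 2.418
v 2.725 1.08 1.065
v 3.537 1.063 2.478
v 2.572 1.19 1.154
v 3.384 1.172 2.567
v 2.394 1.217 1.257
v 3.206 1.2 2.67
v 2.22 1.159 1.356
v 3.032 1.141 2.769
v 2.082 1.024 1.434
v 2.894 1.007 2.847
v 2.003 0.836 1.477
v 2.815 0.819 2.89
v 1.997 0.629 1.478
v 2.809 0.611 2.891
v 2.065 0.436 1.436
v 2.877 0.419 2.85
v 2.194 0.293 1.36
v 3.007 0.276 2.773
v 2.364 0.223 1.262
v 3.176 0.206 2.675
v 2.544 0.239 1.159
v 3.356 0.222 2.572
v -0.853 -2.542 -2.445
v -0.299 -2.094 -1.823
v 0.319 -3.446 -2.837
v 0.873 -2.998 -2.215
v 0.168 -3.55 -1.909
v -0.557 -2.991 -1.667
v 0.577 -2.549 -2.993
v -0.148 -1.99 -2.751
v 0.585 -2.098 -2.161
v 0.332 -2.717 -1.491
v -0.312 -2.823 -3.169
v -0.565 -3.442 -2.499
v 0.42 0.659 0.417
v 1.09 0.37 0.413
v 0.97 0.071 1.878
v 0.3 0.361 1.883
v 1.145 0.707 0.486
v 1.025 0.408 1.951
v 1.034 1.033 0.544
v 0.914 0.735 2.009
v 0.782 1.274 0.572
v 0.663 0.975 2.037
v 0.447 1.374 0.565
v 0.328 1.075 2.03
v 0.106 1.31 0.524
v -0.013 1.011 1.99
v -0.163 1.097 0.459
v -0.282 0.798 1.924
v -0.299 0.784 0.384
v -0.418 0.485 1.849
v -0.27 0.442 0.317
v -0.389 0.144 1.782
v -0.083 0.15 0.273
v -0.203 -0.148 1.738
v 0.219 -0.025 0.262
v 0.099 -0.324 1.727
v 0.567 -0.044 0.286
v 0.447 -0.342 1.751
v 0.881 0.099 0.341
v 0.762 -0.2 1.806
v 1.542 -3.483 -0.773
v 1.983 -2.842 -1.433
v 1.338 -2.657 -0.107
v 1.549 -2.841 -1.566
v 1.114 -2.967 -1.542
v 0.763 -3.196 -1.366
v 0.567 -3.481 -1.073
v 0.563 -3.767 -0.72
v 0.754 -3.996 -0.378
v 1.1 -4.124 -0.114
v 1.534 -4.124 0.02
v 1.97 -3.998 -0.004
v 2.32 -3.77 -0.18
v 2.517 -3.484 -0.474
v 2.52 -3.199 -0.826
v 2.329 -2.969 -1.169
f 2 1 5
f 2 5 3
f 3 5 6
f 3 6 4
f 5 1 7
f 5 7 6
f 6 7 8
f 6 8 4
f 7 1 9
f 7 9 8
f 8 9 10
f 8 10 4
f 9 1 11
f 9 11 10
f 10 11 12
f 10 12 4
f 11 1 13
f 11 13 12
f 12 13 14
f 12 14 4
f 13 1 15
f 13 15 14
f 14 15 16
f 14 16 4
f 15 1 17
f 15 17 16
f 16 17 18
f 16 18 4
f 17 1 19
f 17 19 18
f 18 19 20
f 18 20 4
f 19 1 21
f 19 21 20
f 20 21 22
f 20 22 4
f 21 1 23
f 21 23 22
f 22 23 24
f 22 24 4
f 23 1 25
f 23 25 24
f 24 25 26
f 24 26 4
f 25 1 27
f 25 27 26
f 26 27 28
f 26 28 4
f 27 1 29
f 27 29 28
f 28 29 30
f 28 30 4
f 29 1 31
f 29 31 30
f 30 31 32
f 30 32 4
f 31 1 2
f 31 2 32
f 32 2 3
f 32 3 4
f 33 44 38
f 33 38 34
f 33 34 40
f 33 40 43
f 33 43 44
f 34 38 42
f 38 44 37
f 44 43 35
f 43 40 39
f 40 34 41
f 36 42 37
f 36 37 35
f 36 35 39
f 36 39 41
f 36 41 42
f 37 42 38
f 35 37 44
f 39 35 43
f 41 39 40
f 42 41 34
f 46 45 49
f 46 49 47
f 47 49 50
f 47 50 48
f 49 45 51
f 49 51 50
f 50 51 52
f 50 52 48
f 51 45 53
f 51 53 52
f 52 53 54
f 52 54 48
f 53 45 55
f 53 55 54
f 54 55 56
f 54 56 48
f 55 45 57
f 55 57 56
f 56 57 58
f 56 58 48
f 57 45 59
f 57 59 58
f 58 59 60
f 58 60 48
f 59 45 61
f 59 61 60
f 60 61 62
f 60 62 48
f 61 45 63
f 61 63 62
f 62 63 64
f 62 64 48
f 63 45 65
f 63 65 64
f 64 65 66
f 64 66 48
f 65 45 67
f 65 67 66
f 66 67 68
f 66 68 48
f 67 45 69
f 67 69 68
f 68 69 70
f 68 70 48
f 69 45 71
f 69 71 70
f 70 71 72
f 70 72 48
f 71 45 46
f 71 46 72
f 72 46 47
f 72 47 48
f 74 73 76
f 74 76 75
f 76 73 77
f 76 77 75
f 77 73 78
f 77 78 75
f 78 73 79
f 78 79 75
f 79 73 80
f 79 80 75
f 80 73 81
f 80 81 75
f 81 73 82
f 81 82 75
f 82 73 83
f 82 83 75
f 83 73 84
f 83 84 75
f 84 73 85
f 84 85 75
f 85 73 86
f 85 86 75
f 86 73 87
f 86 87 75
f 87 73 88
f 87 88 75
f 88 73 74
f 88 74 75



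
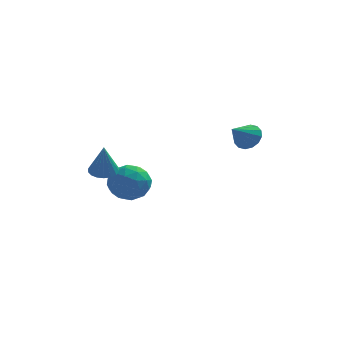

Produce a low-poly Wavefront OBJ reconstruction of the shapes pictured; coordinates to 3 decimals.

v -3.688 -0.269 2.038
v -2.962 -0.314 1.983
v -3.592 -0.771 3.702
v -3.008 -0.007 2.078
v -3.19 0.248 2.165
v -3.47 0.401 2.227
v -3.793 0.421 2.252
v -4.095 0.304 2.234
v -4.317 0.073 2.178
v -4.415 -0.225 2.094
v -4.368 -0.532 1.998
v -4.187 -0.787 1.911
v -3.907 -0.94 1.849
v -3.583 -0.96 1.824
v -3.281 -0.843 1.842
v -3.059 -0.612 1.899
v -3.176 2.368 0.06
v -2.143 1.984 -0.215
v -3.337 1.036 1.315
v -2.304 0.652 1.04
v -2.416 1.649 1.571
v -2.317 2.473 0.795
v -3.163 0.547 0.305
v -3.064 1.371 -0.471
v -2.136 0.859 -0.064
v -1.674 1.54 0.718
v -3.806 1.48 0.382
v -3.344 2.161 1.164
v -2.646 2.293 -0.188
v -2.834 0.727 1.288
v -2.9 1.313 1.6
v -2.293 1.087 1.438
v -2.747 2.58 0.406
v -2.14 2.355 0.244
v -2.301 2.158 1.294
v -3.34 0.665 0.856
v -2.733 0.44 0.694
v -3.187 1.933 -0.338
v -2.58 1.707 -0.5
v -3.179 0.862 -0.194
v -2.034 1.406 -0.261
v -2.129 0.623 0.477
v -2.634 0.561 0.045
v -2.575 1.045 -0.411
v -1.762 1.806 0.199
v -1.857 1.023 0.937
v -1.923 1.609 1.249
v -1.864 2.094 0.793
v -1.758 1.145 0.288
v -3.623 1.997 0.163
v -3.718 1.214 0.901
v -3.616 0.926 0.307
v -3.557 1.411 -0.149
v -3.351 2.397 0.623
v -3.446 1.614 1.361
v -2.905 1.975 1.511
v -2.846 2.459 1.055
v -3.722 1.875 0.812
v 2.741 2.817 3.253
v 3.375 2.745 3.719
v 2.039 1.903 4.067
v 3.16 3.053 3.88
v 2.832 3.298 3.873
v 2.48 3.414 3.7
v 2.198 3.37 3.407
v 2.062 3.178 3.073
v 2.107 2.889 2.787
v 2.322 2.58 2.627
v 2.649 2.335 2.634
v 3.001 2.219 2.807
v 3.283 2.263 3.1
v 3.42 2.456 3.434
f 2 1 4
f 2 4 3
f 4 1 5
f 4 5 3
f 5 1 6
f 5 6 3
f 6 1 7
f 6 7 3
f 7 1 8
f 7 8 3
f 8 1 9
f 8 9 3
f 9 1 10
f 9 10 3
f 10 1 11
f 10 11 3
f 11 1 12
f 11 12 3
f 12 1 13
f 12 13 3
f 13 1 14
f 13 14 3
f 14 1 15
f 14 15 3
f 15 1 16
f 15 16 3
f 16 1 2
f 16 2 3
f 17 54 33
f 54 28 57
f 33 57 22
f 54 57 33
f 17 33 29
f 33 22 34
f 29 34 18
f 33 34 29
f 17 29 38
f 29 18 39
f 38 39 24
f 29 39 38
f 17 38 50
f 38 24 53
f 50 53 27
f 38 53 50
f 17 50 54
f 50 27 58
f 54 58 28
f 50 58 54
f 18 34 45
f 34 22 48
f 45 48 26
f 34 48 45
f 22 57 35
f 57 28 56
f 35 56 21
f 57 56 35
f 28 58 55
f 58 27 51
f 55 51 19
f 58 51 55
f 27 53 52
f 53 24 40
f 52 40 23
f 53 40 52
f 24 39 44
f 39 18 41
f 44 41 25
f 39 41 44
f 20 46 32
f 46 26 47
f 32 47 21
f 46 47 32
f 20 32 30
f 32 21 31
f 30 31 19
f 32 31 30
f 20 30 37
f 30 19 36
f 37 36 23
f 30 36 37
f 20 37 42
f 37 23 43
f 42 43 25
f 37 43 42
f 20 42 46
f 42 25 49
f 46 49 26
f 42 49 46
f 21 47 35
f 47 26 48
f 35 48 22
f 47 48 35
f 19 31 55
f 31 21 56
f 55 56 28
f 31 56 55
f 23 36 52
f 36 19 51
f 52 51 27
f 36 51 52
f 25 43 44
f 43 23 40
f 44 40 24
f 43 40 44
f 26 49 45
f 49 25 41
f 45 41 18
f 49 41 45
f 60 59 62
f 60 62 61
f 62 59 63
f 62 63 61
f 63 59 64
f 63 64 61
f 64 59 65
f 64 65 61
f 65 59 66
f 65 66 61
f 66 59 67
f 66 67 61
f 67 59 68
f 67 68 61
f 68 59 69
f 68 69 61
f 69 59 70
f 69 70 61
f 70 59 71
f 70 71 61
f 71 59 72
f 71 72 61
f 72 59 60
f 72 60 61



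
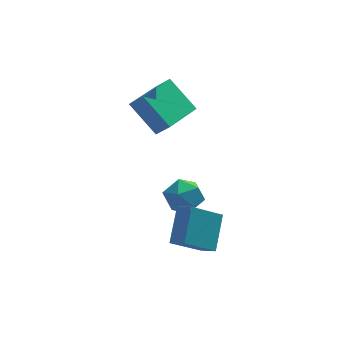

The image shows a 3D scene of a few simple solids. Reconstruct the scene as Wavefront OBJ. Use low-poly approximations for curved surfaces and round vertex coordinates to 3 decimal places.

v -2.895 1.41 3.722
v -2.375 1.027 4.419
v -1.509 2.934 3.525
v -0.989 2.552 4.222
v -1.951 0.388 2.458
v -1.431 0.006 3.155
v -0.565 1.913 2.261
v -0.045 1.53 2.958
v -1.767 -0.074 -0.983
v -1.035 0.152 -0.391
v -0.745 -0.592 -2.049
v -0.013 -0.366 -1.457
v -0.608 -1.096 -1.234
v -1.24 -0.775 -0.575
v -0.54 0.335 -1.865
v -1.172 0.656 -1.206
v -0.277 0.405 -0.936
v -0.319 -0.48 -0.547
v -1.461 0.04 -1.893
v -1.503 -0.845 -1.504
v -2.04 -3.393 -1.339
v -1.548 -3.962 -0.944
v -1.506 -2.125 -0.178
v -1.014 -2.694 0.217
v -0.666 -2.966 -2.437
v -0.174 -3.535 -2.042
v -0.132 -1.698 -1.276
v 0.36 -2.267 -0.881
f 2 4 1
f 5 2 1
f 1 4 3
f 3 5 1
f 2 8 4
f 6 2 5
f 6 8 2
f 4 8 3
f 7 5 3
f 3 8 7
f 7 6 5
f 8 6 7
f 9 20 14
f 9 14 10
f 9 10 16
f 9 16 19
f 9 19 20
f 10 14 18
f 14 20 13
f 20 19 11
f 19 16 15
f 16 10 17
f 12 18 13
f 12 13 11
f 12 11 15
f 12 15 17
f 12 17 18
f 13 18 14
f 11 13 20
f 15 11 19
f 17 15 16
f 18 17 10
f 22 24 21
f 25 22 21
f 21 24 23
f 23 25 21
f 22 28 24
f 26 22 25
f 26 28 22
f 24 28 23
f 27 25 23
f 23 28 27
f 27 26 25
f 28 26 27



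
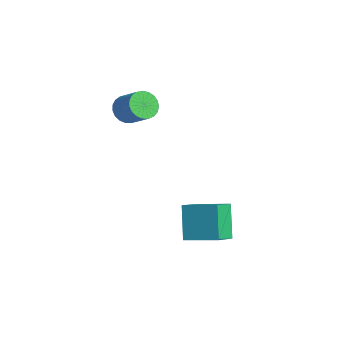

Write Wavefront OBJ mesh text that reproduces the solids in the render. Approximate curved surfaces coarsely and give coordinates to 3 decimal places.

v -1.83 0.525 1.56
v -1.322 0.185 1.029
v -0.202 0.516 1.888
v -0.71 0.855 2.42
v -1.333 0.504 0.921
v -0.213 0.835 1.78
v -1.431 0.827 0.924
v -0.31 1.157 1.783
v -1.597 1.097 1.036
v -0.477 1.427 1.896
v -1.804 1.268 1.24
v -0.683 1.599 2.099
v -2.015 1.311 1.499
v -0.895 1.641 2.358
v -2.194 1.218 1.768
v -1.074 1.548 2.628
v -2.31 1.005 2.002
v -1.19 1.335 2.861
v -2.344 0.709 2.159
v -1.224 1.039 3.018
v -2.288 0.381 2.213
v -1.168 0.711 3.072
v -2.153 0.078 2.153
v -1.033 0.408 3.013
v -1.963 -0.148 1.992
v -0.843 0.183 2.851
v -1.749 -0.257 1.756
v -0.629 0.073 2.615
v -1.55 -0.231 1.485
v -0.429 0.099 2.345
v -1.398 -0.075 1.228
v -0.278 0.256 2.088
v 3.384 1.483 -4.388
v 3.991 0.455 -3.716
v 2.39 1.922 -2.818
v 2.997 0.894 -2.146
v 4.683 2.586 -3.874
v 5.29 1.558 -3.202
v 3.689 3.025 -2.304
v 4.296 1.997 -1.632
f 2 1 5
f 2 5 3
f 3 5 6
f 3 6 4
f 5 1 7
f 5 7 6
f 6 7 8
f 6 8 4
f 7 1 9
f 7 9 8
f 8 9 10
f 8 10 4
f 9 1 11
f 9 11 10
f 10 11 12
f 10 12 4
f 11 1 13
f 11 13 12
f 12 13 14
f 12 14 4
f 13 1 15
f 13 15 14
f 14 15 16
f 14 16 4
f 15 1 17
f 15 17 16
f 16 17 18
f 16 18 4
f 17 1 19
f 17 19 18
f 18 19 20
f 18 20 4
f 19 1 21
f 19 21 20
f 20 21 22
f 20 22 4
f 21 1 23
f 21 23 22
f 22 23 24
f 22 24 4
f 23 1 25
f 23 25 24
f 24 25 26
f 24 26 4
f 25 1 27
f 25 27 26
f 26 27 28
f 26 28 4
f 27 1 29
f 27 29 28
f 28 29 30
f 28 30 4
f 29 1 31
f 29 31 30
f 30 31 32
f 30 32 4
f 31 1 2
f 31 2 32
f 32 2 3
f 32 3 4
f 34 36 33
f 37 34 33
f 33 36 35
f 35 37 33
f 34 40 36
f 38 34 37
f 38 40 34
f 36 40 35
f 39 37 35
f 35 40 39
f 39 38 37
f 40 38 39



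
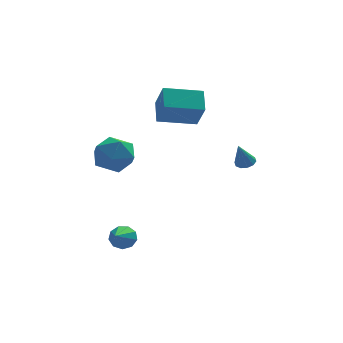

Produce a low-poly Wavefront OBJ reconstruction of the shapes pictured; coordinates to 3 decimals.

v 3.116 -0.214 0.241
v 3.604 -0.097 0.44
v 2.684 -0.586 1.519
v 3.417 0.179 0.457
v 3.115 0.305 0.391
v 2.813 0.232 0.268
v 2.628 -0.011 0.134
v 2.628 -0.331 0.041
v 2.816 -0.607 0.025
v 3.118 -0.733 0.09
v 3.419 -0.66 0.214
v 3.605 -0.417 0.347
v -0.778 2.544 2.023
v -0.535 1.624 3.395
v -0.656 3.72 2.79
v -0.413 2.8 4.162
v 1.233 2.56 1.678
v 1.476 1.64 3.05
v 1.355 3.736 2.445
v 1.598 2.816 3.817
v -3.114 -2.466 -3.228
v -2.506 -2.463 -2.902
v -3.706 -4.254 -2.112
v -2.82 -2.208 -2.66
v -3.272 -2.073 -2.683
v -3.65 -2.122 -2.962
v -3.777 -2.332 -3.365
v -3.594 -2.604 -3.704
v -3.187 -2.812 -3.821
v -2.745 -2.857 -3.66
v -2.477 -2.72 -3.297
v -2.901 1.25 0.809
v -2.209 0.562 1.488
v -4.111 -0.222 0.552
v -3.419 -0.91 1.231
v -4.029 -0.014 1.719
v -3.281 0.895 1.878
v -3.039 -0.555 0.162
v -2.291 0.354 0.321
v -2.294 -0.553 1.088
v -2.906 -0.219 2.05
v -3.414 0.559 -0.01
v -4.026 0.893 0.952
f 2 1 4
f 2 4 3
f 4 1 5
f 4 5 3
f 5 1 6
f 5 6 3
f 6 1 7
f 6 7 3
f 7 1 8
f 7 8 3
f 8 1 9
f 8 9 3
f 9 1 10
f 9 10 3
f 10 1 11
f 10 11 3
f 11 1 12
f 11 12 3
f 12 1 2
f 12 2 3
f 14 16 13
f 17 14 13
f 13 16 15
f 15 17 13
f 14 20 16
f 18 14 17
f 18 20 14
f 16 20 15
f 19 17 15
f 15 20 19
f 19 18 17
f 20 18 19
f 22 21 24
f 22 24 23
f 24 21 25
f 24 25 23
f 25 21 26
f 25 26 23
f 26 21 27
f 26 27 23
f 27 21 28
f 27 28 23
f 28 21 29
f 28 29 23
f 29 21 30
f 29 30 23
f 30 21 31
f 30 31 23
f 31 21 22
f 31 22 23
f 32 43 37
f 32 37 33
f 32 33 39
f 32 39 42
f 32 42 43
f 33 37 41
f 37 43 36
f 43 42 34
f 42 39 38
f 39 33 40
f 35 41 36
f 35 36 34
f 35 34 38
f 35 38 40
f 35 40 41
f 36 41 37
f 34 36 43
f 38 34 42
f 40 38 39
f 41 40 33



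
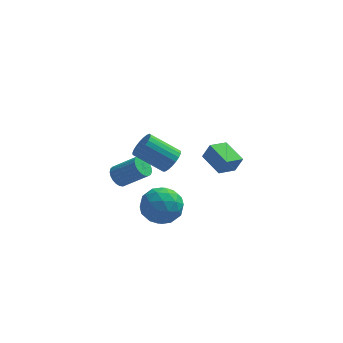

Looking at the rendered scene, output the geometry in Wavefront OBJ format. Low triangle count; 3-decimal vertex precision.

v 1.494 0.569 -2.971
v 2.008 -0.288 -3.262
v 0.632 -0.332 -1.838
v 1.146 -1.189 -2.129
v 1.646 -0.429 -1.623
v 2.179 0.127 -2.323
v 0.461 -0.747 -2.777
v 0.994 -0.191 -3.477
v 1.37 -1.102 -3.142
v 2.102 -0.905 -2.428
v 0.538 0.285 -2.672
v 1.27 0.482 -1.958
v 1.827 0.219 -3.216
v 0.813 -0.839 -1.884
v 1.107 -0.393 -1.587
v 1.409 -0.897 -1.758
v 1.927 0.464 -2.664
v 2.229 -0.04 -2.835
v 2.016 -0.123 -1.872
v 0.411 -0.58 -2.265
v 0.713 -1.084 -2.436
v 1.231 0.277 -3.342
v 1.533 -0.227 -3.513
v 0.624 -0.497 -3.228
v 1.753 -0.763 -3.316
v 1.247 -1.292 -2.65
v 0.844 -1.033 -3.031
v 1.158 -0.706 -3.443
v 2.184 -0.647 -2.897
v 1.677 -1.177 -2.231
v 1.971 -0.73 -1.934
v 2.284 -0.403 -2.345
v 1.809 -1.125 -2.826
v 0.963 0.557 -2.869
v 0.456 0.027 -2.203
v 0.356 -0.217 -2.755
v 0.669 0.11 -3.166
v 1.393 0.672 -2.45
v 0.887 0.143 -1.784
v 1.482 0.086 -1.657
v 1.796 0.413 -2.069
v 0.831 0.505 -2.274
v -0.551 -0.308 -0.658
v -0.231 -0.481 -1.097
v 0.871 -0.665 -0.22
v 0.551 -0.492 0.218
v -0.192 -0.247 -1.097
v 0.91 -0.432 -0.22
v -0.215 -0.024 -1.021
v 0.887 -0.208 -0.144
v -0.296 0.15 -0.882
v 0.806 -0.034 -0.005
v -0.421 0.245 -0.705
v 0.68 0.061 0.172
v -0.569 0.245 -0.52
v 0.533 0.06 0.357
v -0.714 0.148 -0.358
v 0.388 -0.036 0.519
v -0.83 -0.027 -0.249
v 0.272 -0.211 0.628
v -0.898 -0.25 -0.21
v 0.204 -0.434 0.667
v -0.906 -0.484 -0.249
v 0.195 -0.668 0.628
v -0.853 -0.687 -0.359
v 0.249 -0.871 0.518
v -0.747 -0.825 -0.52
v 0.354 -1.009 0.357
v -0.608 -0.873 -0.706
v 0.494 -1.057 0.171
v -0.458 -0.824 -0.883
v 0.643 -1.008 -0.006
v -0.325 -0.685 -1.021
v 0.777 -0.869 -0.144
v 3.762 1.002 -1.287
v 4.103 0.975 -0.498
v 2.99 1.981 -0.919
v 3.331 1.954 -0.13
v 4.469 1.666 -1.57
v 4.81 1.639 -0.781
v 3.697 2.645 -1.202
v 4.038 2.618 -0.413
v 1.901 -2.697 2.287
v 2.27 -2.745 2.808
v 1.007 -2.611 3.714
v 0.639 -2.563 3.193
v 2.268 -2.482 2.766
v 1.005 -2.348 3.672
v 2.202 -2.256 2.641
v 0.939 -2.123 3.547
v 2.084 -2.107 2.455
v 0.821 -1.973 3.361
v 1.935 -2.06 2.24
v 0.672 -1.926 3.146
v 1.78 -2.122 2.033
v 0.517 -1.988 2.939
v 1.646 -2.285 1.87
v 0.383 -2.151 2.776
v 1.556 -2.518 1.779
v 0.293 -2.384 2.685
v 1.526 -2.782 1.776
v 0.263 -2.648 2.682
v 1.561 -3.032 1.861
v 0.298 -2.898 2.767
v 1.654 -3.224 2.02
v 0.391 -3.09 2.926
v 1.791 -3.324 2.226
v 0.528 -3.19 3.132
v 1.946 -3.316 2.441
v 0.684 -3.183 3.347
v 2.094 -3.201 2.63
v 0.831 -3.068 3.536
v 2.209 -2.999 2.76
v 0.946 -2.865 3.666
f 1 38 17
f 38 12 41
f 17 41 6
f 38 41 17
f 1 17 13
f 17 6 18
f 13 18 2
f 17 18 13
f 1 13 22
f 13 2 23
f 22 23 8
f 13 23 22
f 1 22 34
f 22 8 37
f 34 37 11
f 22 37 34
f 1 34 38
f 34 11 42
f 38 42 12
f 34 42 38
f 2 18 29
f 18 6 32
f 29 32 10
f 18 32 29
f 6 41 19
f 41 12 40
f 19 40 5
f 41 40 19
f 12 42 39
f 42 11 35
f 39 35 3
f 42 35 39
f 11 37 36
f 37 8 24
f 36 24 7
f 37 24 36
f 8 23 28
f 23 2 25
f 28 25 9
f 23 25 28
f 4 30 16
f 30 10 31
f 16 31 5
f 30 31 16
f 4 16 14
f 16 5 15
f 14 15 3
f 16 15 14
f 4 14 21
f 14 3 20
f 21 20 7
f 14 20 21
f 4 21 26
f 21 7 27
f 26 27 9
f 21 27 26
f 4 26 30
f 26 9 33
f 30 33 10
f 26 33 30
f 5 31 19
f 31 10 32
f 19 32 6
f 31 32 19
f 3 15 39
f 15 5 40
f 39 40 12
f 15 40 39
f 7 20 36
f 20 3 35
f 36 35 11
f 20 35 36
f 9 27 28
f 27 7 24
f 28 24 8
f 27 24 28
f 10 33 29
f 33 9 25
f 29 25 2
f 33 25 29
f 44 43 47
f 44 47 45
f 45 47 48
f 45 48 46
f 47 43 49
f 47 49 48
f 48 49 50
f 48 50 46
f 49 43 51
f 49 51 50
f 50 51 52
f 50 52 46
f 51 43 53
f 51 53 52
f 52 53 54
f 52 54 46
f 53 43 55
f 53 55 54
f 54 55 56
f 54 56 46
f 55 43 57
f 55 57 56
f 56 57 58
f 56 58 46
f 57 43 59
f 57 59 58
f 58 59 60
f 58 60 46
f 59 43 61
f 59 61 60
f 60 61 62
f 60 62 46
f 61 43 63
f 61 63 62
f 62 63 64
f 62 64 46
f 63 43 65
f 63 65 64
f 64 65 66
f 64 66 46
f 65 43 67
f 65 67 66
f 66 67 68
f 66 68 46
f 67 43 69
f 67 69 68
f 68 69 70
f 68 70 46
f 69 43 71
f 69 71 70
f 70 71 72
f 70 72 46
f 71 43 73
f 71 73 72
f 72 73 74
f 72 74 46
f 73 43 44
f 73 44 74
f 74 44 45
f 74 45 46
f 76 78 75
f 79 76 75
f 75 78 77
f 77 79 75
f 76 82 78
f 80 76 79
f 80 82 76
f 78 82 77
f 81 79 77
f 77 82 81
f 81 80 79
f 82 80 81
f 84 83 87
f 84 87 85
f 85 87 88
f 85 88 86
f 87 83 89
f 87 89 88
f 88 89 90
f 88 90 86
f 89 83 91
f 89 91 90
f 90 91 92
f 90 92 86
f 91 83 93
f 91 93 92
f 92 93 94
f 92 94 86
f 93 83 95
f 93 95 94
f 94 95 96
f 94 96 86
f 95 83 97
f 95 97 96
f 96 97 98
f 96 98 86
f 97 83 99
f 97 99 98
f 98 99 100
f 98 100 86
f 99 83 101
f 99 101 100
f 100 101 102
f 100 102 86
f 101 83 103
f 101 103 102
f 102 103 104
f 102 104 86
f 103 83 105
f 103 105 104
f 104 105 106
f 104 106 86
f 105 83 107
f 105 107 106
f 106 107 108
f 106 108 86
f 107 83 109
f 107 109 108
f 108 109 110
f 108 110 86
f 109 83 111
f 109 111 110
f 110 111 112
f 110 112 86
f 111 83 113
f 111 113 112
f 112 113 114
f 112 114 86
f 113 83 84
f 113 84 114
f 114 84 85
f 114 85 86



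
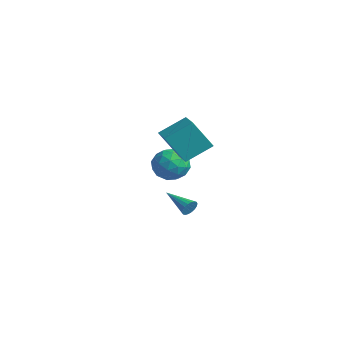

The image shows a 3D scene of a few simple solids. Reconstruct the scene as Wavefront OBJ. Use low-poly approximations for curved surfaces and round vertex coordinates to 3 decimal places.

v 3.99 -1.02 4.042
v 4.379 0.465 4.963
v 2.616 -0.503 3.787
v 3.005 0.983 4.707
v 4.635 -0.143 2.353
v 5.024 1.343 3.273
v 3.261 0.375 2.097
v 3.65 1.86 3.018
v -0.528 2.946 -1.439
v 0.343 3.121 -0.682
v -1.163 1.519 -0.378
v -0.292 1.694 0.379
v -1.149 2.481 0.282
v -0.756 3.363 -0.374
v -0.064 1.277 -0.686
v 0.329 2.159 -1.342
v 0.63 2.09 -0.217
v -0.041 2.834 0.382
v -0.779 1.806 -1.442
v -1.45 2.55 -0.843
v -0.037 3.159 -1.154
v -0.783 1.481 0.094
v -1.287 1.944 0.037
v -0.775 2.047 0.482
v -0.683 3.301 -0.973
v -0.171 3.404 -0.527
v -1.048 3.028 0.039
v -0.649 1.236 -0.533
v -0.137 1.339 -0.087
v -0.045 2.593 -1.542
v 0.467 2.696 -1.097
v 0.228 1.612 -1.099
v 0.644 2.656 -0.435
v 0.27 1.817 0.189
v 0.405 1.572 -0.438
v 0.636 2.09 -0.823
v 0.249 3.093 -0.083
v -0.124 2.254 0.541
v -0.628 2.717 0.484
v -0.397 3.235 0.098
v 0.418 2.487 0.19
v -0.696 2.386 -1.601
v -1.069 1.547 -0.977
v -0.423 1.405 -1.158
v -0.192 1.923 -1.544
v -1.09 2.823 -1.249
v -1.464 1.984 -0.625
v -1.456 2.55 -0.237
v -1.225 3.068 -0.622
v -1.238 2.153 -1.25
v 0.944 2.671 -3.484
v 1.144 2.404 -3.022
v -0.844 2.309 -2.916
v 1.121 2.644 -2.943
v 1.062 2.889 -2.971
v 0.98 3.091 -3.1
v 0.891 3.21 -3.306
v 0.812 3.222 -3.547
v 0.759 3.125 -3.775
v 0.743 2.938 -3.946
v 0.767 2.698 -4.025
v 0.825 2.453 -3.997
v 0.907 2.251 -3.867
v 0.997 2.132 -3.661
v 1.075 2.12 -3.421
v 1.128 2.217 -3.192
f 2 4 1
f 5 2 1
f 1 4 3
f 3 5 1
f 2 8 4
f 6 2 5
f 6 8 2
f 4 8 3
f 7 5 3
f 3 8 7
f 7 6 5
f 8 6 7
f 9 46 25
f 46 20 49
f 25 49 14
f 46 49 25
f 9 25 21
f 25 14 26
f 21 26 10
f 25 26 21
f 9 21 30
f 21 10 31
f 30 31 16
f 21 31 30
f 9 30 42
f 30 16 45
f 42 45 19
f 30 45 42
f 9 42 46
f 42 19 50
f 46 50 20
f 42 50 46
f 10 26 37
f 26 14 40
f 37 40 18
f 26 40 37
f 14 49 27
f 49 20 48
f 27 48 13
f 49 48 27
f 20 50 47
f 50 19 43
f 47 43 11
f 50 43 47
f 19 45 44
f 45 16 32
f 44 32 15
f 45 32 44
f 16 31 36
f 31 10 33
f 36 33 17
f 31 33 36
f 12 38 24
f 38 18 39
f 24 39 13
f 38 39 24
f 12 24 22
f 24 13 23
f 22 23 11
f 24 23 22
f 12 22 29
f 22 11 28
f 29 28 15
f 22 28 29
f 12 29 34
f 29 15 35
f 34 35 17
f 29 35 34
f 12 34 38
f 34 17 41
f 38 41 18
f 34 41 38
f 13 39 27
f 39 18 40
f 27 40 14
f 39 40 27
f 11 23 47
f 23 13 48
f 47 48 20
f 23 48 47
f 15 28 44
f 28 11 43
f 44 43 19
f 28 43 44
f 17 35 36
f 35 15 32
f 36 32 16
f 35 32 36
f 18 41 37
f 41 17 33
f 37 33 10
f 41 33 37
f 52 51 54
f 52 54 53
f 54 51 55
f 54 55 53
f 55 51 56
f 55 56 53
f 56 51 57
f 56 57 53
f 57 51 58
f 57 58 53
f 58 51 59
f 58 59 53
f 59 51 60
f 59 60 53
f 60 51 61
f 60 61 53
f 61 51 62
f 61 62 53
f 62 51 63
f 62 63 53
f 63 51 64
f 63 64 53
f 64 51 65
f 64 65 53
f 65 51 66
f 65 66 53
f 66 51 52
f 66 52 53



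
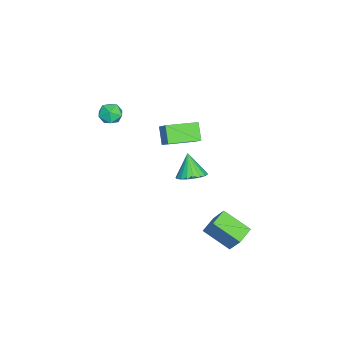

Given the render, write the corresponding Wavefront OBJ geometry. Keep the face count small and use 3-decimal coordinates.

v -2.285 0.642 -2.578
v -1.708 -0.083 -2.493
v -2.995 0.238 -1.202
v -1.513 0.197 -2.31
v -1.452 0.554 -2.174
v -1.535 0.926 -2.108
v -1.747 1.249 -2.123
v -2.053 1.466 -2.217
v -2.399 1.542 -2.373
v -2.725 1.461 -2.565
v -2.975 1.239 -2.759
v -3.106 0.913 -2.921
v -3.095 0.541 -3.025
v -2.944 0.186 -3.051
v -2.679 -0.09 -2.995
v -2.346 -0.24 -2.868
v -2.003 -0.237 -2.69
v 0.099 -0.669 3.589
v 0.858 -0.131 4.439
v -0.829 0.944 3.398
v -0.069 1.481 4.248
v 0.849 -0.341 2.712
v 1.609 0.196 3.562
v -0.078 1.271 2.521
v 0.681 1.809 3.371
v 0.707 4.084 -4.671
v 0.348 2.477 -3.683
v 1.183 4.756 -3.406
v 0.825 3.149 -2.417
v 1.795 3.711 -4.883
v 1.437 2.104 -3.894
v 2.272 4.383 -3.617
v 1.913 2.776 -2.629
v -1.59 -3.19 3.119
v -0.842 -3.002 3.329
v -1.258 -4.438 3.051
v -0.51 -4.25 3.261
v -1.103 -4.181 3.792
v -1.309 -3.41 3.834
v -0.791 -4.03 2.546
v -0.997 -3.259 2.588
v -0.349 -3.521 2.975
v -0.541 -3.615 3.745
v -1.559 -3.825 2.635
v -1.751 -3.919 3.405
f 2 1 4
f 2 4 3
f 4 1 5
f 4 5 3
f 5 1 6
f 5 6 3
f 6 1 7
f 6 7 3
f 7 1 8
f 7 8 3
f 8 1 9
f 8 9 3
f 9 1 10
f 9 10 3
f 10 1 11
f 10 11 3
f 11 1 12
f 11 12 3
f 12 1 13
f 12 13 3
f 13 1 14
f 13 14 3
f 14 1 15
f 14 15 3
f 15 1 16
f 15 16 3
f 16 1 17
f 16 17 3
f 17 1 2
f 17 2 3
f 19 21 18
f 22 19 18
f 18 21 20
f 20 22 18
f 19 25 21
f 23 19 22
f 23 25 19
f 21 25 20
f 24 22 20
f 20 25 24
f 24 23 22
f 25 23 24
f 27 29 26
f 30 27 26
f 26 29 28
f 28 30 26
f 27 33 29
f 31 27 30
f 31 33 27
f 29 33 28
f 32 30 28
f 28 33 32
f 32 31 30
f 33 31 32
f 34 45 39
f 34 39 35
f 34 35 41
f 34 41 44
f 34 44 45
f 35 39 43
f 39 45 38
f 45 44 36
f 44 41 40
f 41 35 42
f 37 43 38
f 37 38 36
f 37 36 40
f 37 40 42
f 37 42 43
f 38 43 39
f 36 38 45
f 40 36 44
f 42 40 41
f 43 42 35



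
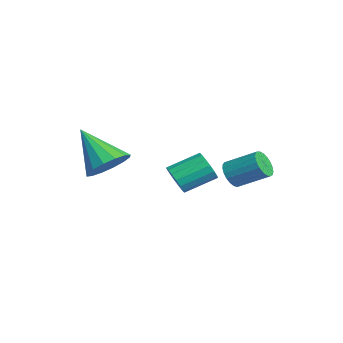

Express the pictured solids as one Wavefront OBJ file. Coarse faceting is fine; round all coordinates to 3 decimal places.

v -2.248 -2.474 -2.639
v -1.594 -3.177 -2.502
v -3.452 -3.306 -1.161
v -1.459 -2.81 -2.186
v -1.536 -2.354 -1.992
v -1.804 -1.929 -1.971
v -2.19 -1.651 -2.129
v -2.593 -1.593 -2.424
v -2.903 -1.771 -2.776
v -3.037 -2.138 -3.092
v -2.96 -2.594 -3.287
v -2.693 -3.018 -3.308
v -2.306 -3.297 -3.149
v -1.904 -3.355 -2.854
v -0.834 -0.26 -2.997
v -0.412 -0.476 -2.51
v -0.464 0.803 -1.896
v -0.886 1.02 -2.383
v -0.212 -0.358 -2.738
v -0.265 0.921 -2.124
v -0.155 -0.217 -3.026
v -0.208 1.062 -2.412
v -0.254 -0.087 -3.308
v -0.307 1.193 -2.694
v -0.485 0.005 -3.518
v -0.538 1.284 -2.904
v -0.796 0.035 -3.609
v -0.849 1.315 -2.994
v -1.116 -0.001 -3.559
v -1.169 1.278 -2.945
v -1.371 -0.097 -3.381
v -1.424 1.182 -2.767
v -1.503 -0.231 -3.115
v -1.555 1.049 -2.501
v -1.481 -0.37 -2.822
v -1.534 0.909 -2.208
v -1.311 -0.485 -2.569
v -1.364 0.794 -1.955
v -1.032 -0.548 -2.414
v -1.085 0.732 -1.8
v -0.707 -0.545 -2.393
v -0.76 0.735 -1.779
v 1.237 1.332 -1.98
v 1.584 1.455 -2.466
v 2.17 2.491 -1.787
v 1.823 2.368 -1.3
v 1.38 1.599 -2.509
v 1.965 2.635 -1.83
v 1.151 1.697 -2.461
v 1.736 2.733 -1.782
v 0.937 1.731 -2.329
v 1.522 2.767 -1.65
v 0.775 1.697 -2.137
v 1.36 2.733 -1.458
v 0.693 1.6 -1.918
v 1.278 2.635 -1.239
v 0.705 1.456 -1.709
v 1.29 2.492 -1.03
v 0.809 1.291 -1.548
v 1.394 2.326 -0.868
v 0.987 1.133 -1.46
v 1.572 2.168 -0.781
v 1.209 1.009 -1.463
v 1.794 2.045 -0.783
v 1.435 0.942 -1.555
v 2.021 1.977 -0.875
v 1.628 0.942 -1.72
v 2.213 1.977 -1.041
v 1.752 1.009 -1.931
v 2.338 2.045 -1.251
v 1.788 1.132 -2.149
v 2.373 2.168 -1.47
v 1.729 1.29 -2.339
v 2.314 2.326 -1.659
f 2 1 4
f 2 4 3
f 4 1 5
f 4 5 3
f 5 1 6
f 5 6 3
f 6 1 7
f 6 7 3
f 7 1 8
f 7 8 3
f 8 1 9
f 8 9 3
f 9 1 10
f 9 10 3
f 10 1 11
f 10 11 3
f 11 1 12
f 11 12 3
f 12 1 13
f 12 13 3
f 13 1 14
f 13 14 3
f 14 1 2
f 14 2 3
f 16 15 19
f 16 19 17
f 17 19 20
f 17 20 18
f 19 15 21
f 19 21 20
f 20 21 22
f 20 22 18
f 21 15 23
f 21 23 22
f 22 23 24
f 22 24 18
f 23 15 25
f 23 25 24
f 24 25 26
f 24 26 18
f 25 15 27
f 25 27 26
f 26 27 28
f 26 28 18
f 27 15 29
f 27 29 28
f 28 29 30
f 28 30 18
f 29 15 31
f 29 31 30
f 30 31 32
f 30 32 18
f 31 15 33
f 31 33 32
f 32 33 34
f 32 34 18
f 33 15 35
f 33 35 34
f 34 35 36
f 34 36 18
f 35 15 37
f 35 37 36
f 36 37 38
f 36 38 18
f 37 15 39
f 37 39 38
f 38 39 40
f 38 40 18
f 39 15 41
f 39 41 40
f 40 41 42
f 40 42 18
f 41 15 16
f 41 16 42
f 42 16 17
f 42 17 18
f 44 43 47
f 44 47 45
f 45 47 48
f 45 48 46
f 47 43 49
f 47 49 48
f 48 49 50
f 48 50 46
f 49 43 51
f 49 51 50
f 50 51 52
f 50 52 46
f 51 43 53
f 51 53 52
f 52 53 54
f 52 54 46
f 53 43 55
f 53 55 54
f 54 55 56
f 54 56 46
f 55 43 57
f 55 57 56
f 56 57 58
f 56 58 46
f 57 43 59
f 57 59 58
f 58 59 60
f 58 60 46
f 59 43 61
f 59 61 60
f 60 61 62
f 60 62 46
f 61 43 63
f 61 63 62
f 62 63 64
f 62 64 46
f 63 43 65
f 63 65 64
f 64 65 66
f 64 66 46
f 65 43 67
f 65 67 66
f 66 67 68
f 66 68 46
f 67 43 69
f 67 69 68
f 68 69 70
f 68 70 46
f 69 43 71
f 69 71 70
f 70 71 72
f 70 72 46
f 71 43 73
f 71 73 72
f 72 73 74
f 72 74 46
f 73 43 44
f 73 44 74
f 74 44 45
f 74 45 46



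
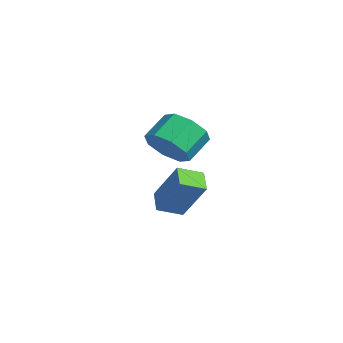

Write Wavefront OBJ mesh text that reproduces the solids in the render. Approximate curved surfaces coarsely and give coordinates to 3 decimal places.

v 0.765 -0.157 -2.309
v -0.209 -0.003 -1.799
v 0.725 0.969 -2.724
v -0.249 1.122 -2.214
v 1.809 0.538 -0.526
v 0.835 0.691 -0.016
v 1.769 1.663 -0.941
v 0.795 1.817 -0.431
v 3.67 -0.47 2.171
v 4.515 -0.517 2.809
v 3.935 0.442 3.648
v 3.09 0.49 3.009
v 4.597 0.042 2.226
v 4.017 1.001 3.065
v 4.135 0.301 1.611
v 3.556 1.26 2.45
v 3.402 0.109 1.324
v 2.822 1.068 2.163
v 2.825 -0.422 1.532
v 2.245 0.537 2.371
v 2.743 -0.981 2.115
v 2.163 -0.022 2.954
v 3.204 -1.24 2.73
v 2.625 -0.281 3.569
v 3.938 -1.048 3.017
v 3.358 -0.089 3.856
f 2 4 1
f 5 2 1
f 1 4 3
f 3 5 1
f 2 8 4
f 6 2 5
f 6 8 2
f 4 8 3
f 7 5 3
f 3 8 7
f 7 6 5
f 8 6 7
f 10 9 13
f 10 13 11
f 11 13 14
f 11 14 12
f 13 9 15
f 13 15 14
f 14 15 16
f 14 16 12
f 15 9 17
f 15 17 16
f 16 17 18
f 16 18 12
f 17 9 19
f 17 19 18
f 18 19 20
f 18 20 12
f 19 9 21
f 19 21 20
f 20 21 22
f 20 22 12
f 21 9 23
f 21 23 22
f 22 23 24
f 22 24 12
f 23 9 25
f 23 25 24
f 24 25 26
f 24 26 12
f 25 9 10
f 25 10 26
f 26 10 11
f 26 11 12

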